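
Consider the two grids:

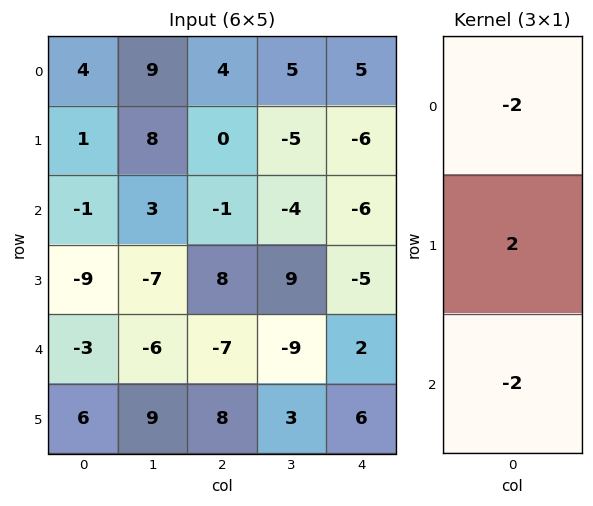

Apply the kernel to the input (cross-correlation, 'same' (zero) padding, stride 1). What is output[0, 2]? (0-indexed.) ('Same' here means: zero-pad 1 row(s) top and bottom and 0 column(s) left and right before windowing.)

The receptive field on the zero-padded input at this output position is [0 / 4 / 0]. Elementwise product with the kernel and sum: 0·-2 + 4·2 + 0·-2.

8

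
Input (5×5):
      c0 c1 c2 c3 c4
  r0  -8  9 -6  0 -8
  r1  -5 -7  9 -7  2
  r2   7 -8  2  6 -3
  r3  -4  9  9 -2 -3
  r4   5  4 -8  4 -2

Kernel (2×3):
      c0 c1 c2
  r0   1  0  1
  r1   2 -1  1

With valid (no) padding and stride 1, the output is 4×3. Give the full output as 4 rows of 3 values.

-8 -21 13
28 -26 6
1 5 16
3 27 -16

Output[0,0]: The receptive field on the input at this output position is [-8 9 -6 / -5 -7 9]. Elementwise product with the kernel and sum: -8·1 + -6·1 + -5·2 + -7·-1 + 9·1.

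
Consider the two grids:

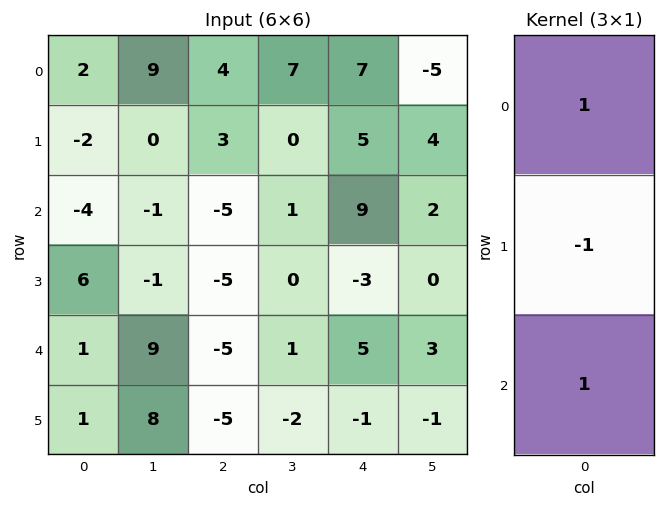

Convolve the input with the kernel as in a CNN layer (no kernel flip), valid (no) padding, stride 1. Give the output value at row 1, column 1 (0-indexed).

The receptive field on the input at this output position is [0 / -1 / -1]. Elementwise product with the kernel and sum: 0·1 + -1·-1 + -1·1.

0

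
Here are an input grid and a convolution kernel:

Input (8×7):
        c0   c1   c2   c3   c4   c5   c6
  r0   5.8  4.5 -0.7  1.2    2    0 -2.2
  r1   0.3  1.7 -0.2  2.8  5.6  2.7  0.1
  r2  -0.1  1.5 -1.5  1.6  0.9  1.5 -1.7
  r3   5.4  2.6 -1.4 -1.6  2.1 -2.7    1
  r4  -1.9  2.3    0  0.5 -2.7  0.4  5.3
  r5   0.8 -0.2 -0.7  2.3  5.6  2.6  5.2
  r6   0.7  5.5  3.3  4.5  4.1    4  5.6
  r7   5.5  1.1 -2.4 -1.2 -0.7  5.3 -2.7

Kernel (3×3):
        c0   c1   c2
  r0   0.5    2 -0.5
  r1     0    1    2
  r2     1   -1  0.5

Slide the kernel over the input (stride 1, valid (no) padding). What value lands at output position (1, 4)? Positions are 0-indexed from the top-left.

The receptive field on the input at this output position is [5.6 2.7 0.1 / 0.9 1.5 -1.7 / 2.1 -2.7 1]. Elementwise product with the kernel and sum: 5.6·0.5 + 2.7·2 + 0.1·-0.5 + 1.5·1 + -1.7·2 + 2.1·1 + -2.7·-1 + 1·0.5.

11.55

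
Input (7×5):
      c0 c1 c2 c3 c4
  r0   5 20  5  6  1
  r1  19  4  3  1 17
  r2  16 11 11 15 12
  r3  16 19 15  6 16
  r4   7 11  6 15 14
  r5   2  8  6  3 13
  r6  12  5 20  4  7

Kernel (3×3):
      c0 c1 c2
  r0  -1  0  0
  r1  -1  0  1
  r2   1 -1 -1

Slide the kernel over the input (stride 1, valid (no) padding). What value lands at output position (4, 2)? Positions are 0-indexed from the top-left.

10

The receptive field on the input at this output position is [6 15 14 / 6 3 13 / 20 4 7]. Elementwise product with the kernel and sum: 6·-1 + 6·-1 + 13·1 + 20·1 + 4·-1 + 7·-1.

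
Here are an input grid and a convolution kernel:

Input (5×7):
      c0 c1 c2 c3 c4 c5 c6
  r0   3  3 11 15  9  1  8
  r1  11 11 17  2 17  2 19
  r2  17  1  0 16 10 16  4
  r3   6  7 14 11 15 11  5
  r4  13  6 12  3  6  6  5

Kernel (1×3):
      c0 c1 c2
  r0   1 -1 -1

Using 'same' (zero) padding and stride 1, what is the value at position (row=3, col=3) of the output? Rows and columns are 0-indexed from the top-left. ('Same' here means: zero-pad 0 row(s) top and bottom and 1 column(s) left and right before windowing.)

-12

The receptive field on the zero-padded input at this output position is [14 11 15]. Elementwise product with the kernel and sum: 14·1 + 11·-1 + 15·-1.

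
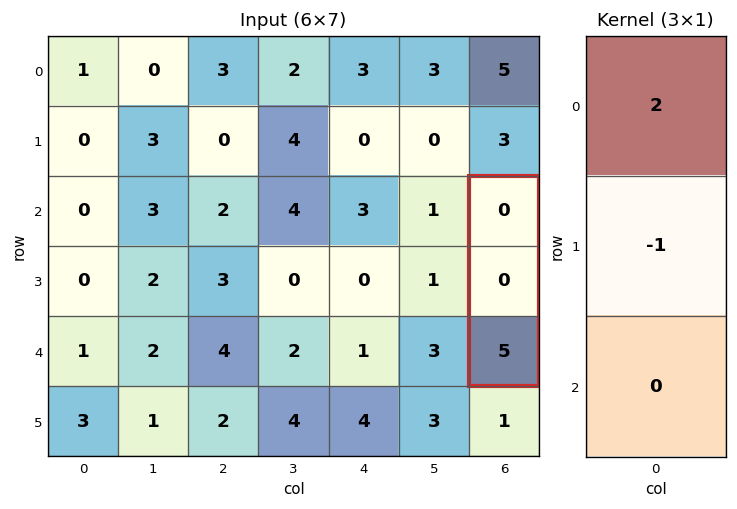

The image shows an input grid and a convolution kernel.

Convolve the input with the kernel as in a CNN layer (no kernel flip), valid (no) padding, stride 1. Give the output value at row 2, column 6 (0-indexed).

0

The receptive field on the input at this output position is [0 / 0 / 5]. Elementwise product with the kernel and sum: 0·2 + 0·-1.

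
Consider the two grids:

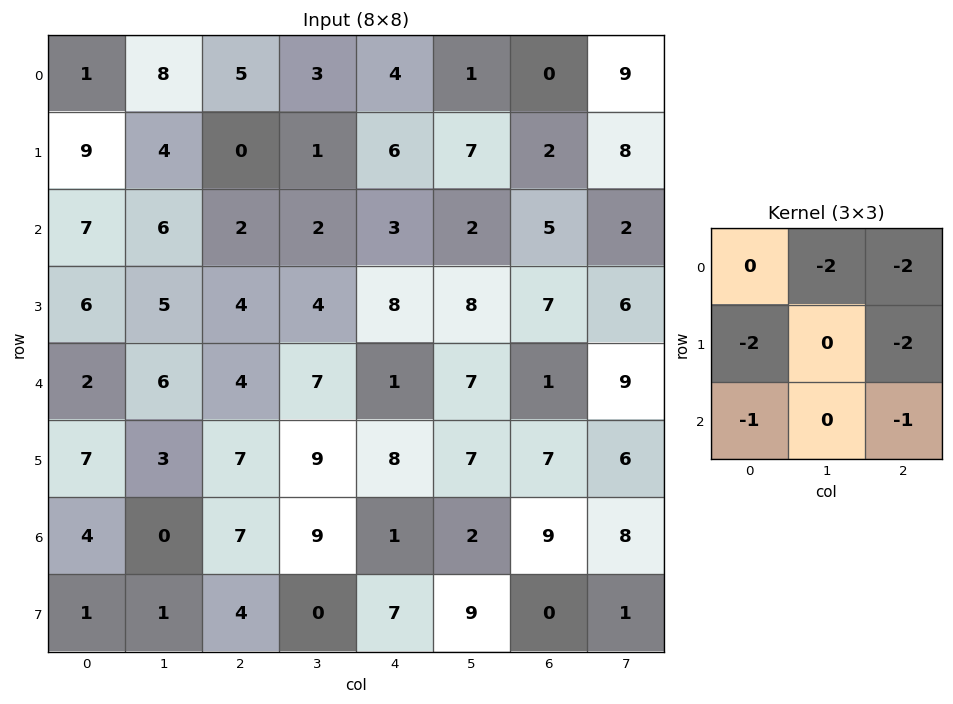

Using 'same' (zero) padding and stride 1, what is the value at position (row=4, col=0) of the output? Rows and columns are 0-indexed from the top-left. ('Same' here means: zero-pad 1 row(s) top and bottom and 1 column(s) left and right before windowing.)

-37

The receptive field on the zero-padded input at this output position is [0 6 5 / 0 2 6 / 0 7 3]. Elementwise product with the kernel and sum: 6·-2 + 5·-2 + 0·-2 + 6·-2 + 0·-1 + 3·-1.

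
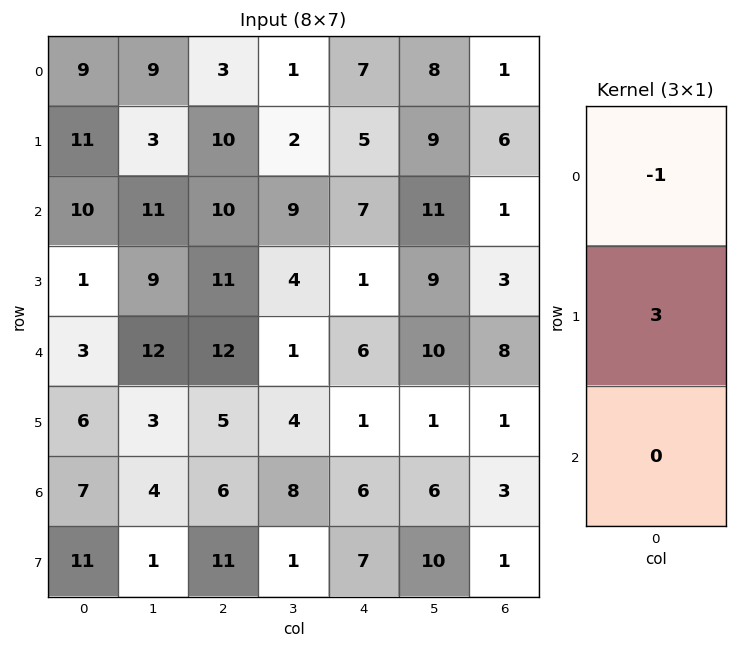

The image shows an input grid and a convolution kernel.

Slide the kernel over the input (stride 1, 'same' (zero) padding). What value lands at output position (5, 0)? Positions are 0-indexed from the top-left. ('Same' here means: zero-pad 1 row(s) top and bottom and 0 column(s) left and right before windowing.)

The receptive field on the zero-padded input at this output position is [3 / 6 / 7]. Elementwise product with the kernel and sum: 3·-1 + 6·3.

15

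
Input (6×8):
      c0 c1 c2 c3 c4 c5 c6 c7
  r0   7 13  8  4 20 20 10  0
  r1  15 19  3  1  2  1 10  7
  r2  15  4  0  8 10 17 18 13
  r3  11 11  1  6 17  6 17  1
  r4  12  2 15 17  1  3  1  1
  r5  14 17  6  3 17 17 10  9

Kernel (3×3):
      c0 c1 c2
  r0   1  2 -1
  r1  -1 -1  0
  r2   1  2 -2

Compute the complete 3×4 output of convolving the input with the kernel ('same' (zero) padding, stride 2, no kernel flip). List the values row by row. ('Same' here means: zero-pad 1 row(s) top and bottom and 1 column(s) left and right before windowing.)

-15 2 -21 -23
-4 21 14 17
-7 13 19 54

Output[0,0]: The receptive field on the zero-padded input at this output position is [0 0 0 / 0 7 13 / 0 15 19]. Elementwise product with the kernel and sum: 0·1 + 0·2 + 0·-1 + 0·-1 + 7·-1 + 0·1 + 15·2 + 19·-2.
Output[0,1]: The receptive field on the zero-padded input at this output position is [0 0 0 / 13 8 4 / 19 3 1]. Elementwise product with the kernel and sum: 0·1 + 0·2 + 0·-1 + 13·-1 + 8·-1 + 19·1 + 3·2 + 1·-2.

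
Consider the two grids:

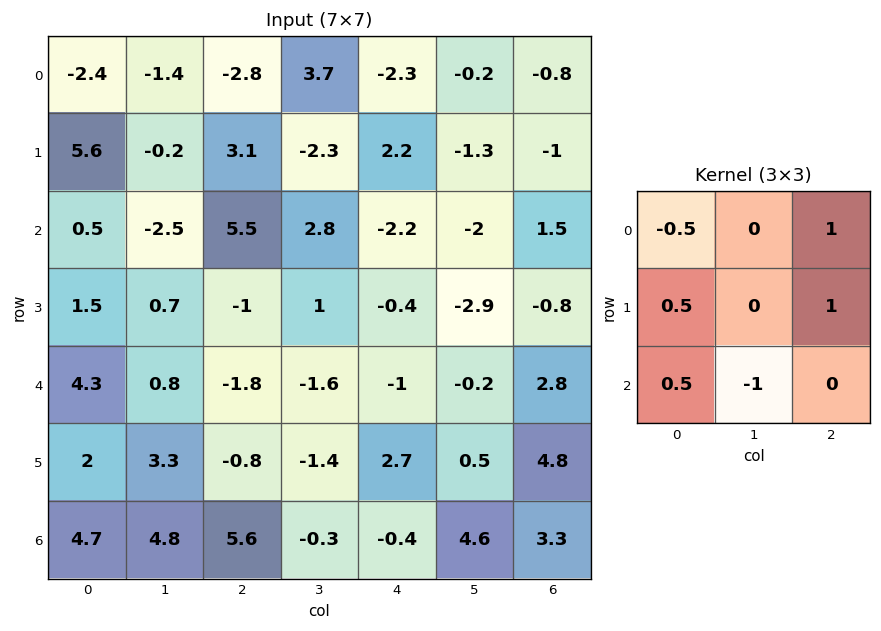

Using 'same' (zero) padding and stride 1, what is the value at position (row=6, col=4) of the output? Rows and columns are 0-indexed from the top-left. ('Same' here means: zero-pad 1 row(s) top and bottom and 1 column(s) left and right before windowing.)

5.65

The receptive field on the zero-padded input at this output position is [-1.4 2.7 0.5 / -0.3 -0.4 4.6 / 0 0 0]. Elementwise product with the kernel and sum: -1.4·-0.5 + 0.5·1 + -0.3·0.5 + 4.6·1 + 0·0.5 + 0·-1.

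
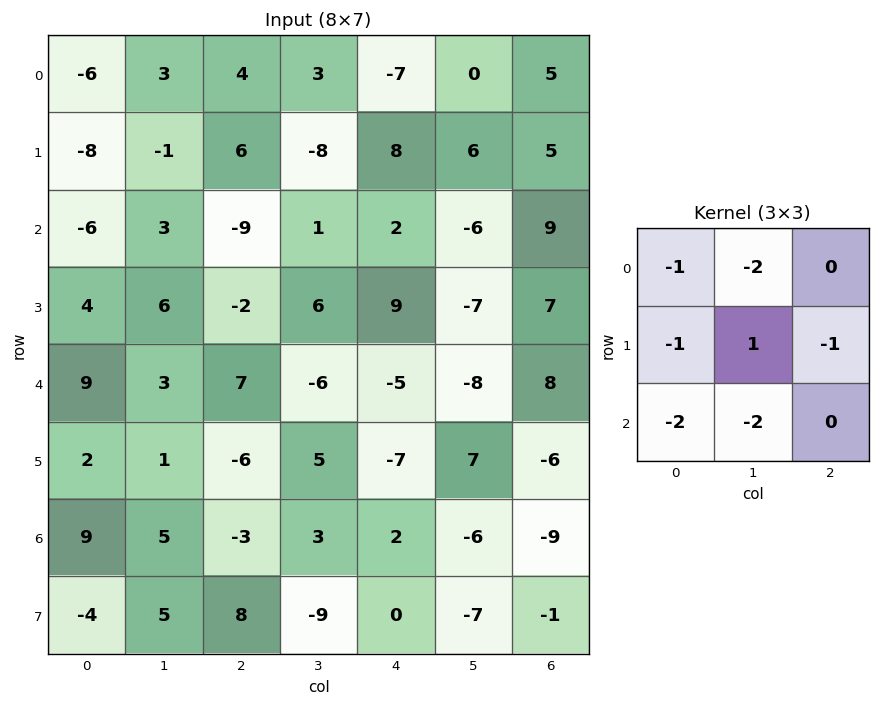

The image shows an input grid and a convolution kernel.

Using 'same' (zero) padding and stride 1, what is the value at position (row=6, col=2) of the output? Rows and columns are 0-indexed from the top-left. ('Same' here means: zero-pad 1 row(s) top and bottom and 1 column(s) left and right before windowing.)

The receptive field on the zero-padded input at this output position is [1 -6 5 / 5 -3 3 / 5 8 -9]. Elementwise product with the kernel and sum: 1·-1 + -6·-2 + 5·-1 + -3·1 + 3·-1 + 5·-2 + 8·-2.

-26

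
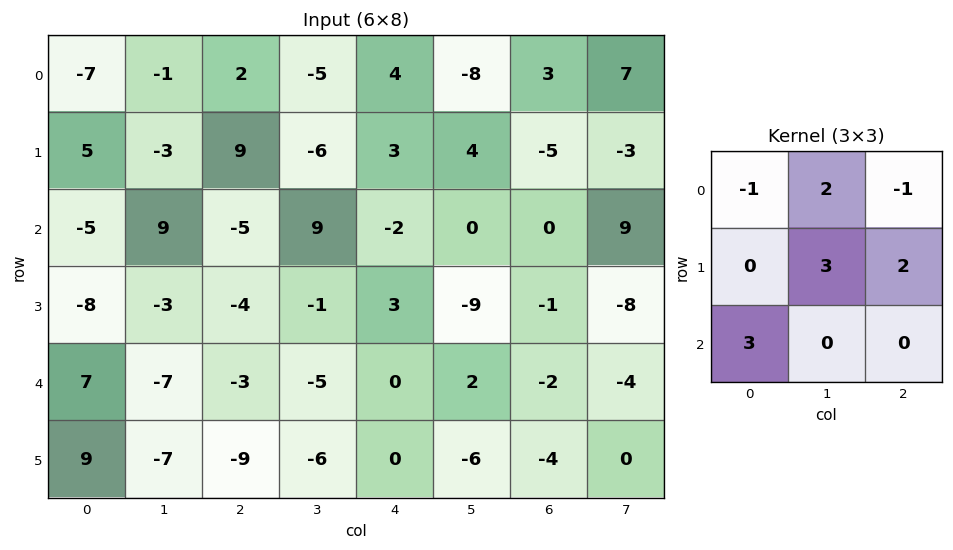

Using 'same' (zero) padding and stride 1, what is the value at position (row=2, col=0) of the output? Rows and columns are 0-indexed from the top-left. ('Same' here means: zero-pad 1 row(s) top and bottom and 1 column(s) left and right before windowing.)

The receptive field on the zero-padded input at this output position is [0 5 -3 / 0 -5 9 / 0 -8 -3]. Elementwise product with the kernel and sum: 0·-1 + 5·2 + -3·-1 + -5·3 + 9·2 + 0·3.

16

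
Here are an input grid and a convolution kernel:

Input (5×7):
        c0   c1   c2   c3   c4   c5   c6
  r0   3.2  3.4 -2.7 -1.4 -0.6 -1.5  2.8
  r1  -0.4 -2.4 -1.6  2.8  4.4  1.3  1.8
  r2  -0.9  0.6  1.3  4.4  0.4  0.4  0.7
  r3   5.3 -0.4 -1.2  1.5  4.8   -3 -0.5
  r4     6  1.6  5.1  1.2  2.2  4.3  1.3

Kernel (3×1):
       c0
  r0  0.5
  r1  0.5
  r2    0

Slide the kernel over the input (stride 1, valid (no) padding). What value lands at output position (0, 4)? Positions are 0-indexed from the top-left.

The receptive field on the input at this output position is [-0.6 / 4.4 / 0.4]. Elementwise product with the kernel and sum: -0.6·0.5 + 4.4·0.5.

1.9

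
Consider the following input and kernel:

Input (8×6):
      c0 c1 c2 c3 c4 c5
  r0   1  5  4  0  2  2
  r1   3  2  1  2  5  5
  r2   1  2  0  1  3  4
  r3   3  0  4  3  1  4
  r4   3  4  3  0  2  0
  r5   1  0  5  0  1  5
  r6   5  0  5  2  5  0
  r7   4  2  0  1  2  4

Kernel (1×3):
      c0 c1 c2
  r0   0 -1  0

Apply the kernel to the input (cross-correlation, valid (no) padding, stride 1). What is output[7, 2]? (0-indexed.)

The receptive field on the input at this output position is [0 1 2]. Elementwise product with the kernel and sum: 1·-1.

-1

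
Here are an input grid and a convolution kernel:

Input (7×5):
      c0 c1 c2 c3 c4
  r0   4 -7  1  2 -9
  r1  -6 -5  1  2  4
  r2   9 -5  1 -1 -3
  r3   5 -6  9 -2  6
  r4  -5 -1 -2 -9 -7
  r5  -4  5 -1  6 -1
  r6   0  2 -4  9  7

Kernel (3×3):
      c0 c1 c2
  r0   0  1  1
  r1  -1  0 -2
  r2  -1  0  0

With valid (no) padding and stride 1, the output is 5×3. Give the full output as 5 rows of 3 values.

Output[0,0]: The receptive field on the input at this output position is [4 -7 1 / -6 -5 1 / 9 -5 1]. Elementwise product with the kernel and sum: -7·1 + 1·1 + -6·-1 + 1·-2 + 9·-1.
Output[0,1]: The receptive field on the input at this output position is [-7 1 2 / -5 1 2 / -5 1 -1]. Elementwise product with the kernel and sum: 1·1 + 2·1 + -5·-1 + 2·-2 + -5·-1.

-11 9 -17
-20 16 2
-22 11 -23
16 21 21
3 -30 -9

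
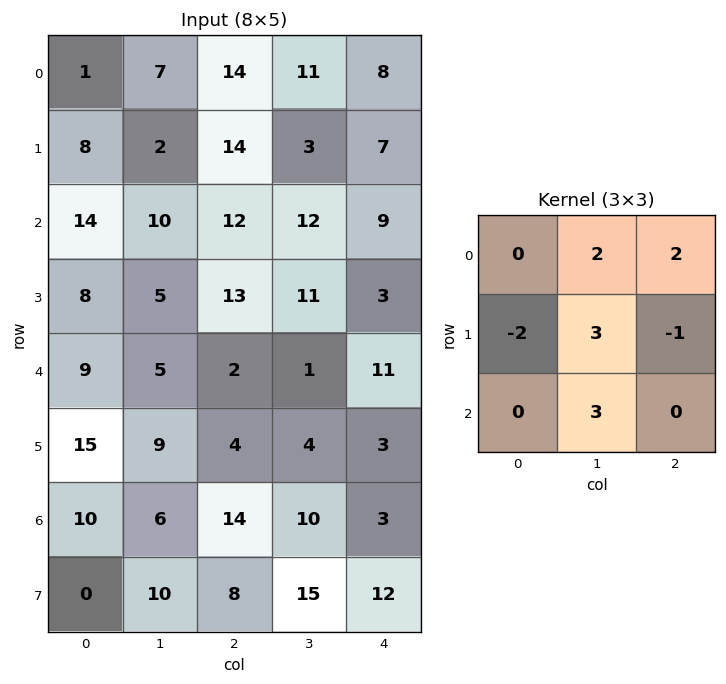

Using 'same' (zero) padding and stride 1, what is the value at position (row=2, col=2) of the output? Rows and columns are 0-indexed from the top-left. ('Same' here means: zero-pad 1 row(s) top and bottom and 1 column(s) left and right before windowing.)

The receptive field on the zero-padded input at this output position is [2 14 3 / 10 12 12 / 5 13 11]. Elementwise product with the kernel and sum: 14·2 + 3·2 + 10·-2 + 12·3 + 12·-1 + 13·3.

77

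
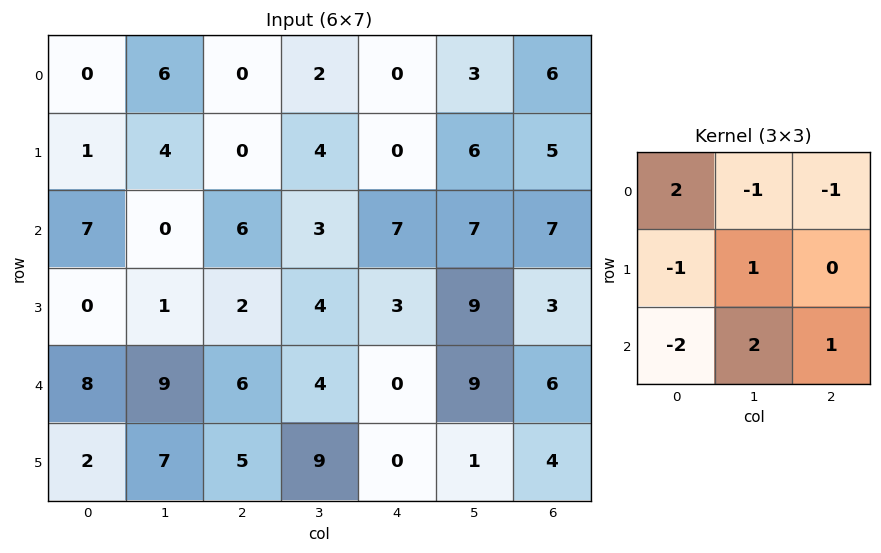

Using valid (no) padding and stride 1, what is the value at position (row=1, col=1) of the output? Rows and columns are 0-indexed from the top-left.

The receptive field on the input at this output position is [4 0 4 / 0 6 3 / 1 2 4]. Elementwise product with the kernel and sum: 4·2 + 0·-1 + 4·-1 + 0·-1 + 6·1 + 1·-2 + 2·2 + 4·1.

16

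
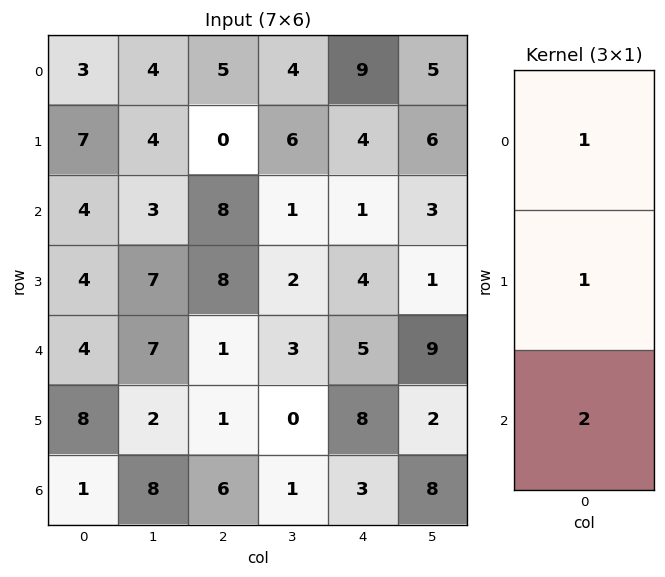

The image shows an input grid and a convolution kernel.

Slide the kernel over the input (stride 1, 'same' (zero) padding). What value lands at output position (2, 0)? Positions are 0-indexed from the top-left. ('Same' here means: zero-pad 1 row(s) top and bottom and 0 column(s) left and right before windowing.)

The receptive field on the zero-padded input at this output position is [7 / 4 / 4]. Elementwise product with the kernel and sum: 7·1 + 4·1 + 4·2.

19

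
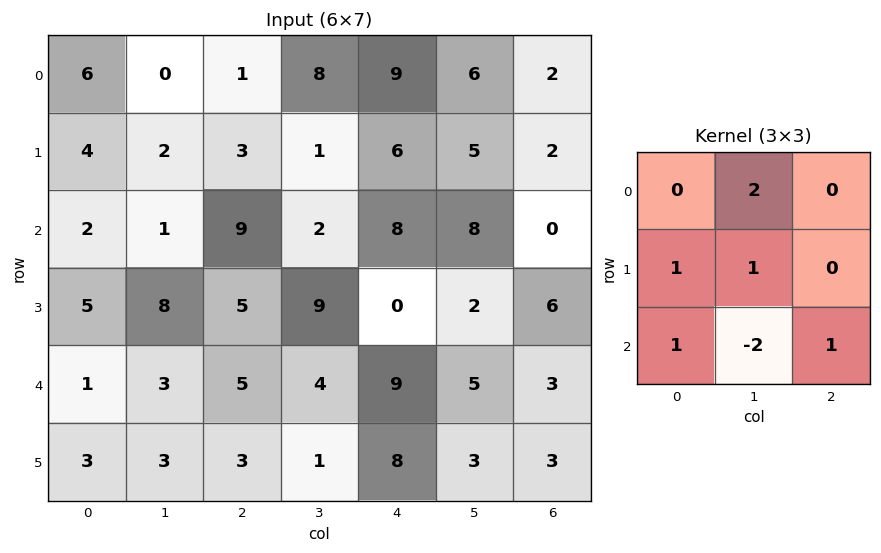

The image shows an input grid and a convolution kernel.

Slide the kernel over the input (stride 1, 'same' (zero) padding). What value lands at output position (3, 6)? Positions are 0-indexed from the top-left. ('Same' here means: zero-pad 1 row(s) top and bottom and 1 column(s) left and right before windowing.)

The receptive field on the zero-padded input at this output position is [8 0 0 / 2 6 0 / 5 3 0]. Elementwise product with the kernel and sum: 0·2 + 2·1 + 6·1 + 5·1 + 3·-2 + 0·1.

7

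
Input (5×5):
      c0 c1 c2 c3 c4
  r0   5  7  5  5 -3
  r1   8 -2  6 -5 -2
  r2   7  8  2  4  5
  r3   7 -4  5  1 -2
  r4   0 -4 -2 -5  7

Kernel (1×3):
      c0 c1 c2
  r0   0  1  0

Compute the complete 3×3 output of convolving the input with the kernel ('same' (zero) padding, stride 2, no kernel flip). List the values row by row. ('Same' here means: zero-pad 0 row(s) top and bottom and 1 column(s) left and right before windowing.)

Output[0,0]: The receptive field on the zero-padded input at this output position is [0 5 7]. Elementwise product with the kernel and sum: 5·1.
Output[0,1]: The receptive field on the zero-padded input at this output position is [7 5 5]. Elementwise product with the kernel and sum: 5·1.

5 5 -3
7 2 5
0 -2 7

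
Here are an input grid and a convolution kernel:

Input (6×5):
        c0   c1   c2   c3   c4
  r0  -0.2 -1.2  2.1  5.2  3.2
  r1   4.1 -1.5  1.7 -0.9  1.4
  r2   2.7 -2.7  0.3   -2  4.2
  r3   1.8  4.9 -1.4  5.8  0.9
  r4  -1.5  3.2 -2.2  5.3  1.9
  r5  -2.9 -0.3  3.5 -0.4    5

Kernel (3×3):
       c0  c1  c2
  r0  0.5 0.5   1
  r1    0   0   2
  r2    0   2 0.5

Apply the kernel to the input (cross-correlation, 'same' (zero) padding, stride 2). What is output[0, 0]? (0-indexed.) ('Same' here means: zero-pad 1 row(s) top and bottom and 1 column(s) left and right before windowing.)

The receptive field on the zero-padded input at this output position is [0 0 0 / 0 -0.2 -1.2 / 0 4.1 -1.5]. Elementwise product with the kernel and sum: 0·0.5 + 0·0.5 + 0·1 + -1.2·2 + 4.1·2 + -1.5·0.5.

5.05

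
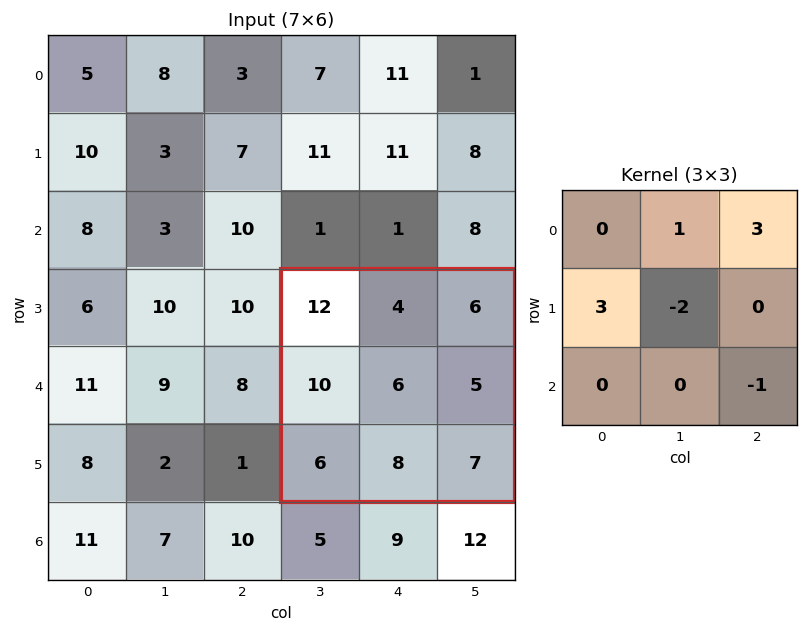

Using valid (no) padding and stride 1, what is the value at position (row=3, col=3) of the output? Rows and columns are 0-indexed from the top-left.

33

The receptive field on the input at this output position is [12 4 6 / 10 6 5 / 6 8 7]. Elementwise product with the kernel and sum: 4·1 + 6·3 + 10·3 + 6·-2 + 7·-1.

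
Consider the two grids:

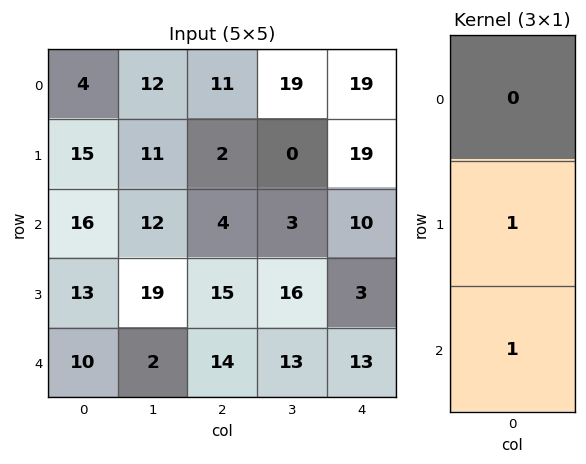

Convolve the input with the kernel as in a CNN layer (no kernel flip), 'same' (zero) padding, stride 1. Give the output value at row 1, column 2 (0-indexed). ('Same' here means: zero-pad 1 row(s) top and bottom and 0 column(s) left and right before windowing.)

The receptive field on the zero-padded input at this output position is [11 / 2 / 4]. Elementwise product with the kernel and sum: 2·1 + 4·1.

6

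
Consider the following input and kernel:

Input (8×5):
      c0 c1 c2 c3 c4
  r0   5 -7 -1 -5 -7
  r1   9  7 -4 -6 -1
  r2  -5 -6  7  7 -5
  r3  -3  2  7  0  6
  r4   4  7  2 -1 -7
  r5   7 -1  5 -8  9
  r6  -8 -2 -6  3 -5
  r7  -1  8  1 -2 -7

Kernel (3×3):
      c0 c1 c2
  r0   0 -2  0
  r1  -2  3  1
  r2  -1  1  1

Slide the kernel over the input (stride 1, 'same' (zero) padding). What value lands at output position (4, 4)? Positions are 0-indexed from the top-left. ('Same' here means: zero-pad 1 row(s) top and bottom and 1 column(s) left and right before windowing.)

The receptive field on the zero-padded input at this output position is [0 6 0 / -1 -7 0 / -8 9 0]. Elementwise product with the kernel and sum: 6·-2 + -1·-2 + -7·3 + 0·1 + -8·-1 + 9·1 + 0·1.

-14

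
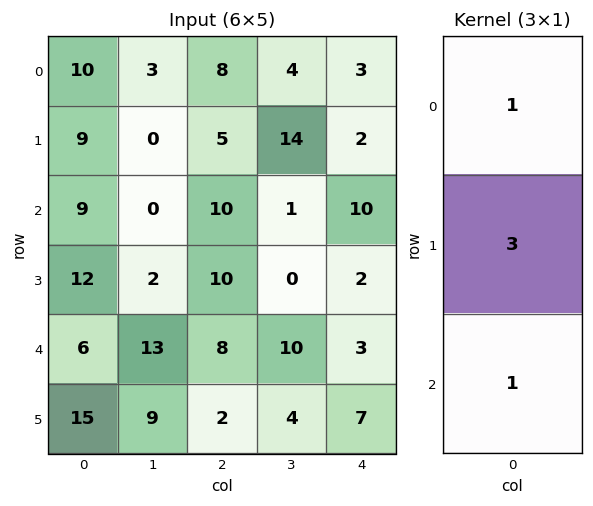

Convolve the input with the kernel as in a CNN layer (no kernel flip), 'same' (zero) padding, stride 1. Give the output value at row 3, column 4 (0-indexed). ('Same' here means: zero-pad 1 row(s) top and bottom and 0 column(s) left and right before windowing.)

The receptive field on the zero-padded input at this output position is [10 / 2 / 3]. Elementwise product with the kernel and sum: 10·1 + 2·3 + 3·1.

19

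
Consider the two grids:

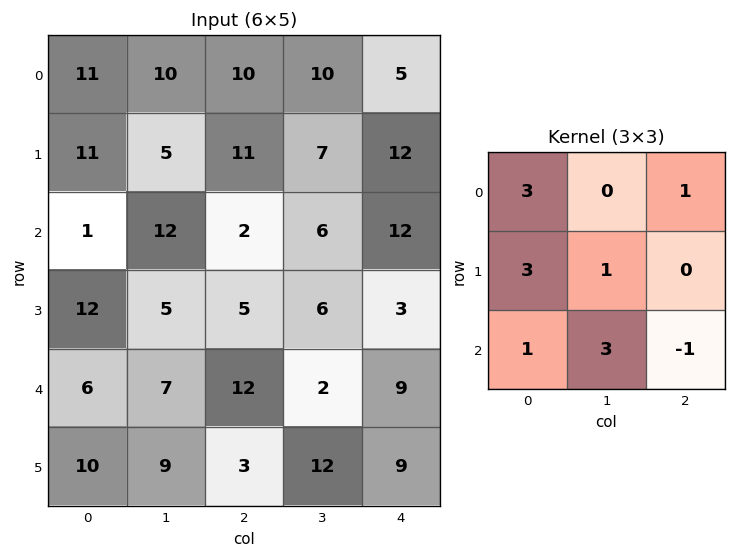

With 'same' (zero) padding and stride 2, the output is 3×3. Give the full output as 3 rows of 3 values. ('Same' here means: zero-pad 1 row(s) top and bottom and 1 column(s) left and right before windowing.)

39 71 78
37 74 66
32 60 72

Output[0,0]: The receptive field on the zero-padded input at this output position is [0 0 0 / 0 11 10 / 0 11 5]. Elementwise product with the kernel and sum: 0·3 + 0·1 + 0·3 + 11·1 + 0·1 + 11·3 + 5·-1.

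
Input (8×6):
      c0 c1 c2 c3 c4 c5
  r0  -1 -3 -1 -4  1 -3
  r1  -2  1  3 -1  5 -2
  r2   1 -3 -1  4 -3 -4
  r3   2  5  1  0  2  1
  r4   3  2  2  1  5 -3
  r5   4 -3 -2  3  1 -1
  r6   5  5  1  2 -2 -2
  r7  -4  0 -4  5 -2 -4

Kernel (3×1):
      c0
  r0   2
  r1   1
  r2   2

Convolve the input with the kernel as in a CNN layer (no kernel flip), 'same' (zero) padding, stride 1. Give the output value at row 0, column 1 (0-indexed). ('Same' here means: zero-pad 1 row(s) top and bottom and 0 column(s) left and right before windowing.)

-1

The receptive field on the zero-padded input at this output position is [0 / -3 / 1]. Elementwise product with the kernel and sum: 0·2 + -3·1 + 1·2.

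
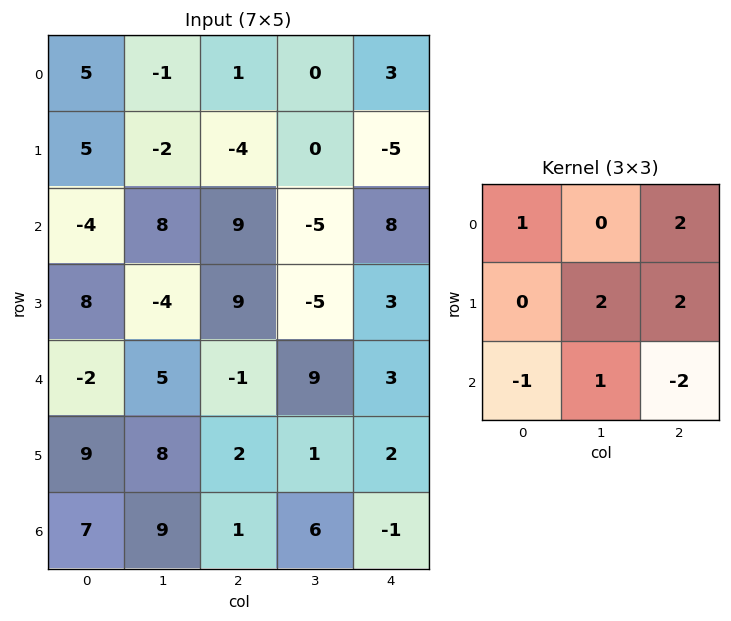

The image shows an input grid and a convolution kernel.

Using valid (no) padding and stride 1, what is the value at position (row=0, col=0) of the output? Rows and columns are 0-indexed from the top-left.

The receptive field on the input at this output position is [5 -1 1 / 5 -2 -4 / -4 8 9]. Elementwise product with the kernel and sum: 5·1 + 1·2 + -2·2 + -4·2 + -4·-1 + 8·1 + 9·-2.

-11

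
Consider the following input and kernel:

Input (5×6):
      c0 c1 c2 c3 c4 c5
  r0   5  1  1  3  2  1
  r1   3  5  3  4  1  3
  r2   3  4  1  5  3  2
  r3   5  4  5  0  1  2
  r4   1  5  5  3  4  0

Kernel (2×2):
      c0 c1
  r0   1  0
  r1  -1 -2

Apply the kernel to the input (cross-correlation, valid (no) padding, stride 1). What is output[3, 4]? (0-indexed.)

-3

The receptive field on the input at this output position is [1 2 / 4 0]. Elementwise product with the kernel and sum: 1·1 + 4·-1 + 0·-2.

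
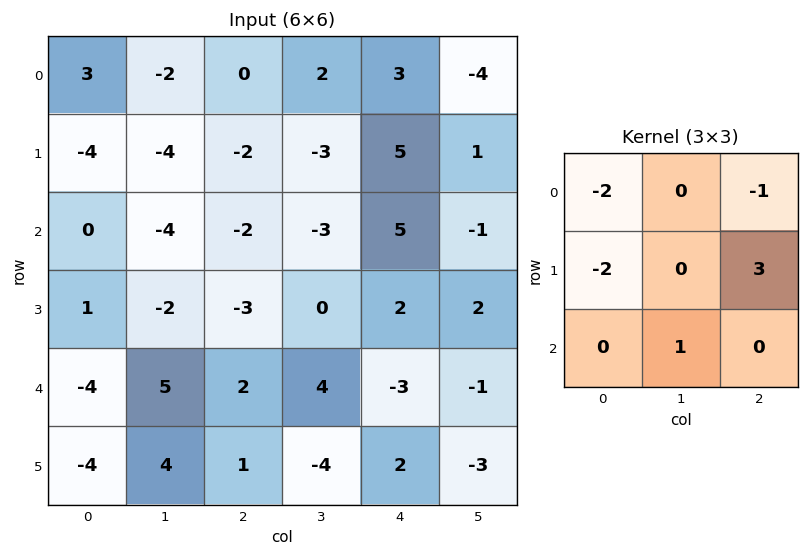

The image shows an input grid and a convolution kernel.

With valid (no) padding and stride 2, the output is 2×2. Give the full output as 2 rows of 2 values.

-8 13
-4 15

Output[0,0]: The receptive field on the input at this output position is [3 -2 0 / -4 -4 -2 / 0 -4 -2]. Elementwise product with the kernel and sum: 3·-2 + 0·-1 + -4·-2 + -2·3 + -4·1.
Output[0,1]: The receptive field on the input at this output position is [0 2 3 / -2 -3 5 / -2 -3 5]. Elementwise product with the kernel and sum: 0·-2 + 3·-1 + -2·-2 + 5·3 + -3·1.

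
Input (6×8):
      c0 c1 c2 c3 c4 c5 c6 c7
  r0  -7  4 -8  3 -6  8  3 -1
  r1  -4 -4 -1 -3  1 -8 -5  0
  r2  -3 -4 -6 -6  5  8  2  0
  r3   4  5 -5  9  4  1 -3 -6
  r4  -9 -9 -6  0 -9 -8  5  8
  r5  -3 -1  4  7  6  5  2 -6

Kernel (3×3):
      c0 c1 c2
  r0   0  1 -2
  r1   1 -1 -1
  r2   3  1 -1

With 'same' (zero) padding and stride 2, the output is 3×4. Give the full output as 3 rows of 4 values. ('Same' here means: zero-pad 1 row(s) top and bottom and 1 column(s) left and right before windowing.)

Output[0,0]: The receptive field on the zero-padded input at this output position is [0 0 0 / 0 -7 4 / 0 -4 -4]. Elementwise product with the kernel and sum: 0·1 + 0·-2 + 0·1 + -7·-1 + 4·-1 + 0·3 + -4·1 + -4·-1.
Output[0,1]: The receptive field on the zero-padded input at this output position is [0 0 0 / 4 -8 3 / -4 -1 -3]. Elementwise product with the kernel and sum: 0·1 + 0·-2 + 4·1 + -8·-1 + 3·-1 + -4·3 + -1·1 + -3·-1.

3 -1 1 -23
10 14 28 7
10 -32 41 11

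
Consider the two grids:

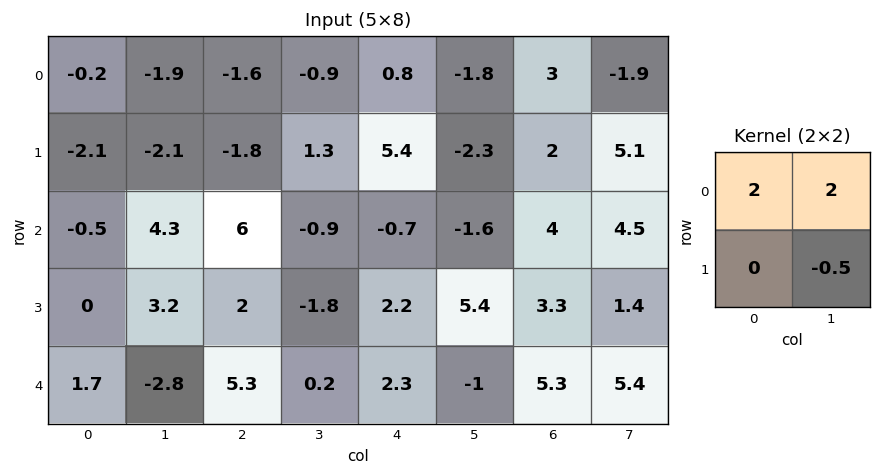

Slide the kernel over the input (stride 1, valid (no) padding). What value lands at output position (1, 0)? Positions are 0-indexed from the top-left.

The receptive field on the input at this output position is [-2.1 -2.1 / -0.5 4.3]. Elementwise product with the kernel and sum: -2.1·2 + -2.1·2 + 4.3·-0.5.

-10.55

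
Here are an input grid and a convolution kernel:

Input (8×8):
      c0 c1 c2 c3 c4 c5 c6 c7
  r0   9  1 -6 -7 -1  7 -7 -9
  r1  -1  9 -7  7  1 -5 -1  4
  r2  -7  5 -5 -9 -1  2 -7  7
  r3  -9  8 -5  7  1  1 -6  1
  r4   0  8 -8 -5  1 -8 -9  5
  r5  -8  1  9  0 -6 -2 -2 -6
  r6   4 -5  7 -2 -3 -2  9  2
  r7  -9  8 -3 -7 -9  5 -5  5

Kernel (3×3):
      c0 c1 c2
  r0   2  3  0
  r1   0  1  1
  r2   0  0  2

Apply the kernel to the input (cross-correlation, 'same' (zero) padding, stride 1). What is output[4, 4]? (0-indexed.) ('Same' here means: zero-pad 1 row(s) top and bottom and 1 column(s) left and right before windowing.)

The receptive field on the zero-padded input at this output position is [7 1 1 / -5 1 -8 / 0 -6 -2]. Elementwise product with the kernel and sum: 7·2 + 1·3 + 1·1 + -8·1 + -2·2.

6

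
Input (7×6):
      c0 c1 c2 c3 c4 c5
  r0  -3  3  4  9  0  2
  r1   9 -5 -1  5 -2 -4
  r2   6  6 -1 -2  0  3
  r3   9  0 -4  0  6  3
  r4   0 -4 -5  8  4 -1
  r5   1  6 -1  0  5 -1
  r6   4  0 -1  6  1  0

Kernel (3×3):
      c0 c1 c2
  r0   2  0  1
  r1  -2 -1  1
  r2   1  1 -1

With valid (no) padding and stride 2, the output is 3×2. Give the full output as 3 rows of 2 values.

-3 0
-10 11
-9 5

Output[0,0]: The receptive field on the input at this output position is [-3 3 4 / 9 -5 -1 / 6 6 -1]. Elementwise product with the kernel and sum: -3·2 + 4·1 + 9·-2 + -5·-1 + -1·1 + 6·1 + 6·1 + -1·-1.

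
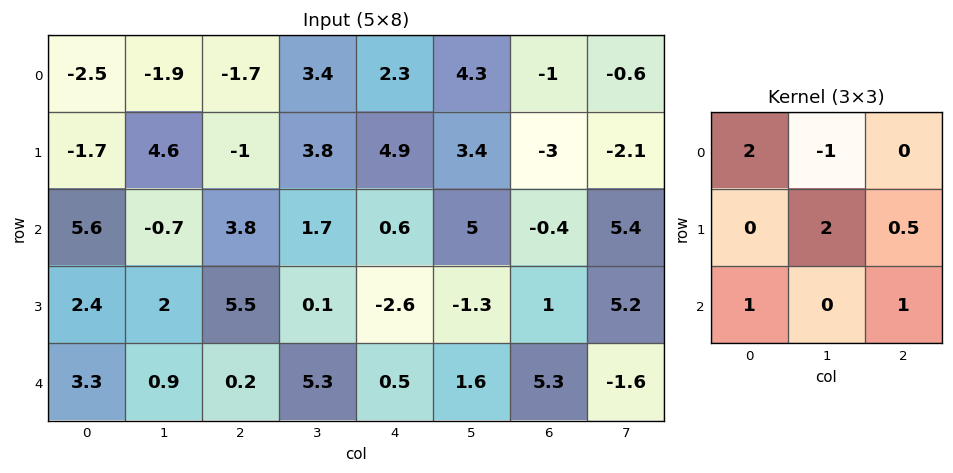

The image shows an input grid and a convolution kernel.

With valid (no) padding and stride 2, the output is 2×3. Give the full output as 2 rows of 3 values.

15 7.65 5.8
22.15 5.5 -0.1

Output[0,0]: The receptive field on the input at this output position is [-2.5 -1.9 -1.7 / -1.7 4.6 -1 / 5.6 -0.7 3.8]. Elementwise product with the kernel and sum: -2.5·2 + -1.9·-1 + 4.6·2 + -1·0.5 + 5.6·1 + 3.8·1.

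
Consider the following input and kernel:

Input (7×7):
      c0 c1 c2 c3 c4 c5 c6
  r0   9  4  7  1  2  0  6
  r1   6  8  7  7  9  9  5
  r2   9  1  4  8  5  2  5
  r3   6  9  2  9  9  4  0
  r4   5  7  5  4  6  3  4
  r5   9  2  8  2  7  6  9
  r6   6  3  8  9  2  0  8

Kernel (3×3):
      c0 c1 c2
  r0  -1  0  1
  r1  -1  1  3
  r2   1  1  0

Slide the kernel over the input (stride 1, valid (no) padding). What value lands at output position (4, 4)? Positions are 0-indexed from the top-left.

26

The receptive field on the input at this output position is [6 3 4 / 7 6 9 / 2 0 8]. Elementwise product with the kernel and sum: 6·-1 + 4·1 + 7·-1 + 6·1 + 9·3 + 2·1 + 0·1.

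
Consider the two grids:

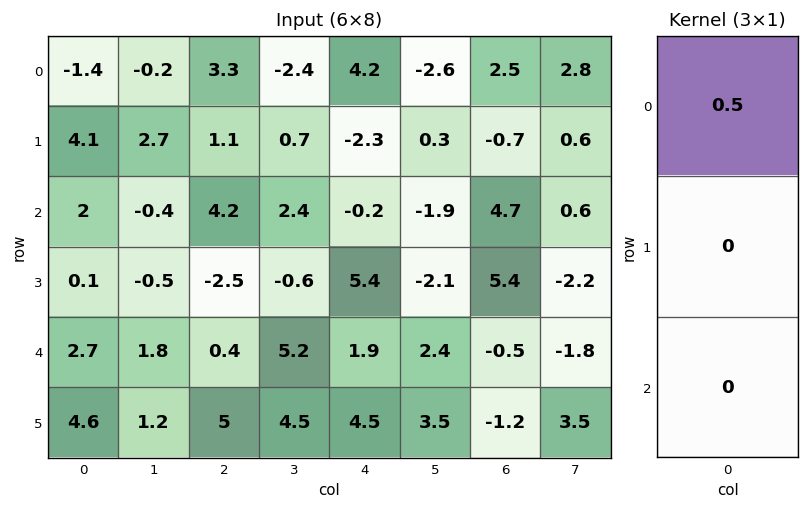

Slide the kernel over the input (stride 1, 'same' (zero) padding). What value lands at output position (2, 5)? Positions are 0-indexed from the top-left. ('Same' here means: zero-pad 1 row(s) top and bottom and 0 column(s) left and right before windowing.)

The receptive field on the zero-padded input at this output position is [0.3 / -1.9 / -2.1]. Elementwise product with the kernel and sum: 0.3·0.5.

0.15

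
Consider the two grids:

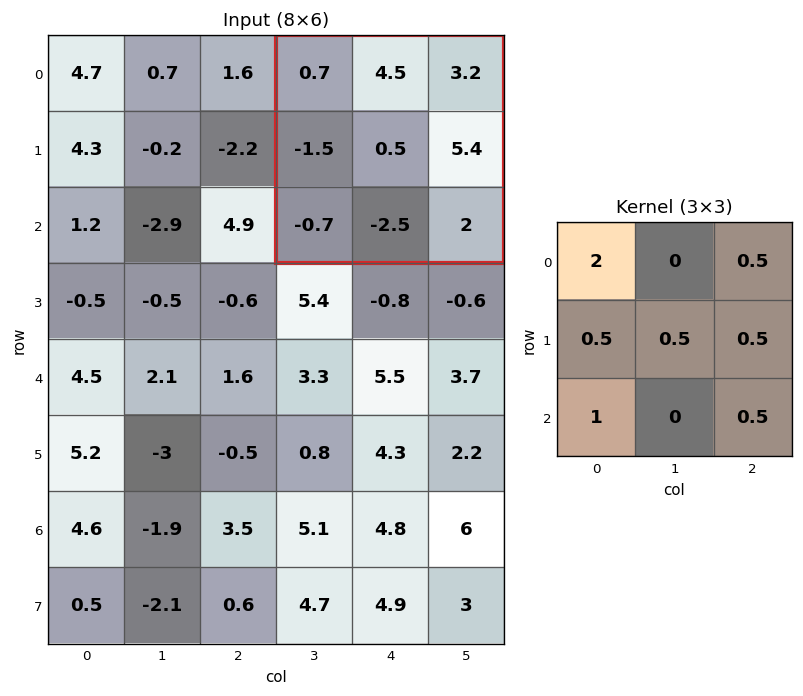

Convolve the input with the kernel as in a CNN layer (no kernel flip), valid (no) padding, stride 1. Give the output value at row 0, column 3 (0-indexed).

5.5

The receptive field on the input at this output position is [0.7 4.5 3.2 / -1.5 0.5 5.4 / -0.7 -2.5 2]. Elementwise product with the kernel and sum: 0.7·2 + 3.2·0.5 + -1.5·0.5 + 0.5·0.5 + 5.4·0.5 + -0.7·1 + 2·0.5.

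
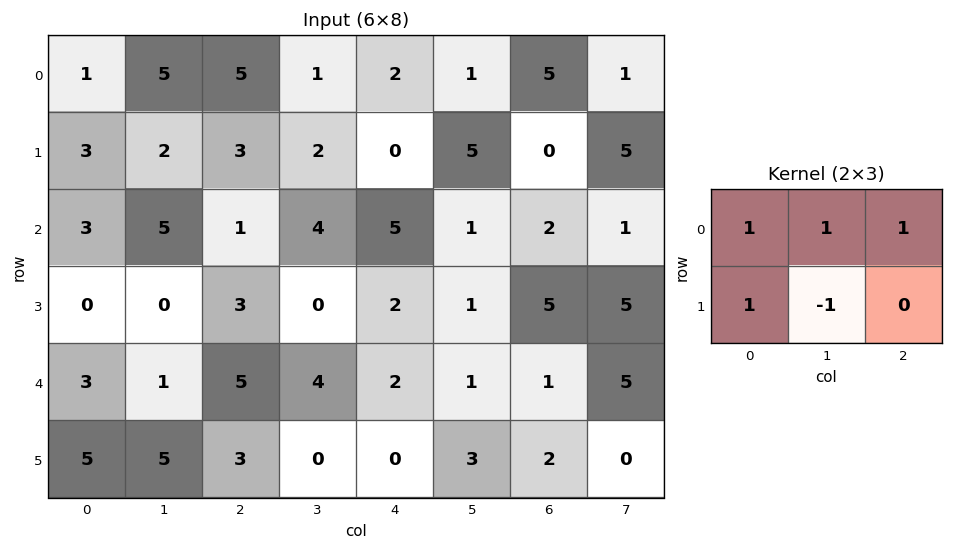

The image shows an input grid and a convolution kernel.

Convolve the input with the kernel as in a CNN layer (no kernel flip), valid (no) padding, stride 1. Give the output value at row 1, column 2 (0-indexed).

The receptive field on the input at this output position is [3 2 0 / 1 4 5]. Elementwise product with the kernel and sum: 3·1 + 2·1 + 0·1 + 1·1 + 4·-1.

2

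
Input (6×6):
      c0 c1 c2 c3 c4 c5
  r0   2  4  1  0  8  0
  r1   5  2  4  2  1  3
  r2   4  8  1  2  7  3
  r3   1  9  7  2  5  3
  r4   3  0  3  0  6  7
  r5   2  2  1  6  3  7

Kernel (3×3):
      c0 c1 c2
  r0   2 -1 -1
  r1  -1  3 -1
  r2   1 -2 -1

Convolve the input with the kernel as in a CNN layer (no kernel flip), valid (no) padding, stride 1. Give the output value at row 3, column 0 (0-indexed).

-23

The receptive field on the input at this output position is [1 9 7 / 3 0 3 / 2 2 1]. Elementwise product with the kernel and sum: 1·2 + 9·-1 + 7·-1 + 3·-1 + 0·3 + 3·-1 + 2·1 + 2·-2 + 1·-1.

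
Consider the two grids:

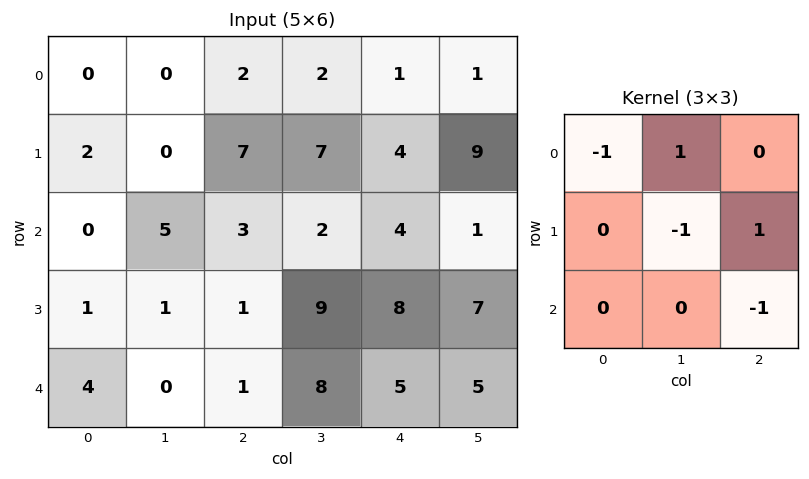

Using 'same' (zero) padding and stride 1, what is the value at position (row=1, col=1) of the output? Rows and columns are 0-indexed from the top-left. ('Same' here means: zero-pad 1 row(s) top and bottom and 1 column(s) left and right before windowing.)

The receptive field on the zero-padded input at this output position is [0 0 2 / 2 0 7 / 0 5 3]. Elementwise product with the kernel and sum: 0·-1 + 0·1 + 0·-1 + 7·1 + 3·-1.

4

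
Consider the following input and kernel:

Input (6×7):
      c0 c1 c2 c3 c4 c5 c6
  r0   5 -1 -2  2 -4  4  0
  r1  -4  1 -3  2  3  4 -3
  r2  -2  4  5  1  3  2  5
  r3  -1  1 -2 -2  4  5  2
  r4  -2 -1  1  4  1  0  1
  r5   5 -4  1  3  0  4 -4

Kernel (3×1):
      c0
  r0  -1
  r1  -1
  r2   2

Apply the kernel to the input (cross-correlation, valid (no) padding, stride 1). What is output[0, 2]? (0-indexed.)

15

The receptive field on the input at this output position is [-2 / -3 / 5]. Elementwise product with the kernel and sum: -2·-1 + -3·-1 + 5·2.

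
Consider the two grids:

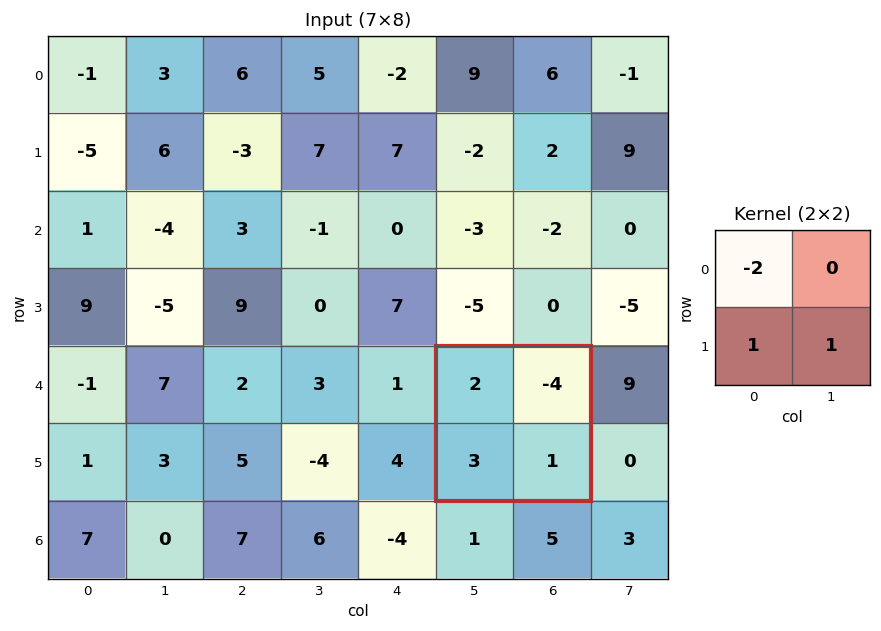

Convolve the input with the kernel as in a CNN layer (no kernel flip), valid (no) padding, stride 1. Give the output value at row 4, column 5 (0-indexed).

0

The receptive field on the input at this output position is [2 -4 / 3 1]. Elementwise product with the kernel and sum: 2·-2 + 3·1 + 1·1.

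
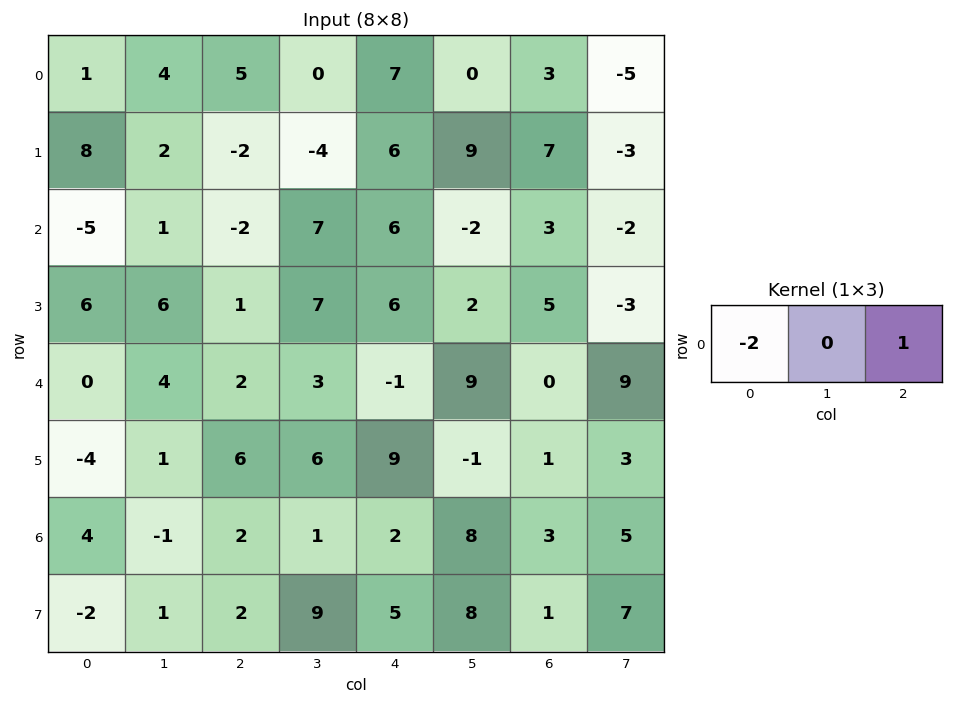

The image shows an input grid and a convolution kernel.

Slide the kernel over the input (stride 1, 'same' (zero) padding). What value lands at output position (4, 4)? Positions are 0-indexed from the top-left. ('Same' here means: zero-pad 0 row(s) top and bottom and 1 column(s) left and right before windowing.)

3

The receptive field on the zero-padded input at this output position is [3 -1 9]. Elementwise product with the kernel and sum: 3·-2 + 9·1.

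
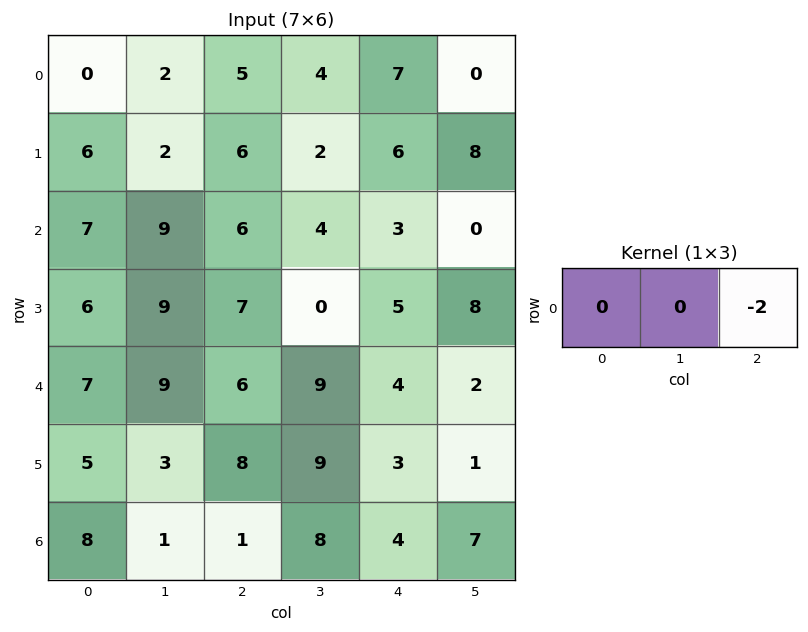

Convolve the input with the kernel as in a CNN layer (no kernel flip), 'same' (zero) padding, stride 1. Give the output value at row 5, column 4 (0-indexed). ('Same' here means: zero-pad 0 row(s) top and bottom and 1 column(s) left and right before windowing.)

-2

The receptive field on the zero-padded input at this output position is [9 3 1]. Elementwise product with the kernel and sum: 1·-2.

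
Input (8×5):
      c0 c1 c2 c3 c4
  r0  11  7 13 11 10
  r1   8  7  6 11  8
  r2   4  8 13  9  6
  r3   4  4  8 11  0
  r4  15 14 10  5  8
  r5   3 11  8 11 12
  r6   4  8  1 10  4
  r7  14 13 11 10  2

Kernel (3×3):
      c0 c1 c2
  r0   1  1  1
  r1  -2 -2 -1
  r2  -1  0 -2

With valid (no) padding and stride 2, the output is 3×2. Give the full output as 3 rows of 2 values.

Output[0,0]: The receptive field on the input at this output position is [11 7 13 / 8 7 6 / 4 8 13]. Elementwise product with the kernel and sum: 11·1 + 7·1 + 13·1 + 8·-2 + 7·-2 + 6·-1 + 4·-1 + 13·-2.

-35 -33
-34 -36
-3 -36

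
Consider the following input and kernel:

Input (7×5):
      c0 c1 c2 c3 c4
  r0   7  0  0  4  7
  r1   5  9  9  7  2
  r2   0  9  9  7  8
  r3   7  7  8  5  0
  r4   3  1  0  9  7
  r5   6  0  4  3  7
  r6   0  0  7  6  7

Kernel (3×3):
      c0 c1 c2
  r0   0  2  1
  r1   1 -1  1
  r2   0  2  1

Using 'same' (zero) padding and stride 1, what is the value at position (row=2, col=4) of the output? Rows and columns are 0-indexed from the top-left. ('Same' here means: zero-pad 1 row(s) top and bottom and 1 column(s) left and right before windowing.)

3

The receptive field on the zero-padded input at this output position is [7 2 0 / 7 8 0 / 5 0 0]. Elementwise product with the kernel and sum: 2·2 + 0·1 + 7·1 + 8·-1 + 0·1 + 0·2 + 0·1.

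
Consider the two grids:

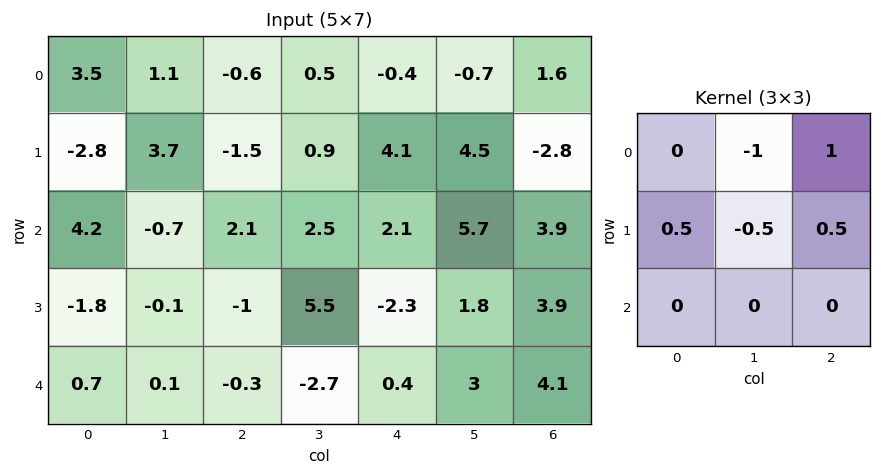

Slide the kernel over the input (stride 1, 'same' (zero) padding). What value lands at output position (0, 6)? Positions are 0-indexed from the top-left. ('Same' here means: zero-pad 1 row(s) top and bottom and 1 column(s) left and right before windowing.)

The receptive field on the zero-padded input at this output position is [0 0 0 / -0.7 1.6 0 / 4.5 -2.8 0]. Elementwise product with the kernel and sum: 0·-1 + 0·1 + -0.7·0.5 + 1.6·-0.5 + 0·0.5.

-1.15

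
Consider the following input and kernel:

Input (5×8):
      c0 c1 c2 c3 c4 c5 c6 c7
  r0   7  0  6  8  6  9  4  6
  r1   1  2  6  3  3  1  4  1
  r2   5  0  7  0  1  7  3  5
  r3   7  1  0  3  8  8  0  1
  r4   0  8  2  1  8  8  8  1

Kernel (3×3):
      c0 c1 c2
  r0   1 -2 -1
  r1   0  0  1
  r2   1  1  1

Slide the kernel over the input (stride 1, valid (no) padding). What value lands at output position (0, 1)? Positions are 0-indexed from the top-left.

-10

The receptive field on the input at this output position is [0 6 8 / 2 6 3 / 0 7 0]. Elementwise product with the kernel and sum: 0·1 + 6·-2 + 8·-1 + 3·1 + 0·1 + 7·1 + 0·1.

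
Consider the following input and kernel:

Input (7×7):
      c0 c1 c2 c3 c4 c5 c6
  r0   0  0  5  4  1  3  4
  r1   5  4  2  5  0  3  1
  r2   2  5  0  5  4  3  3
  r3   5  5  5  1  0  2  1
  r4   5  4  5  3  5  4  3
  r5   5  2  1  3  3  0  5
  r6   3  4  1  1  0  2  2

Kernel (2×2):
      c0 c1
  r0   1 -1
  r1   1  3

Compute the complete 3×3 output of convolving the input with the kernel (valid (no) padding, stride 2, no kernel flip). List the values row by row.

17 18 7
17 3 7
12 12 4

Output[0,0]: The receptive field on the input at this output position is [0 0 / 5 4]. Elementwise product with the kernel and sum: 0·1 + 0·-1 + 5·1 + 4·3.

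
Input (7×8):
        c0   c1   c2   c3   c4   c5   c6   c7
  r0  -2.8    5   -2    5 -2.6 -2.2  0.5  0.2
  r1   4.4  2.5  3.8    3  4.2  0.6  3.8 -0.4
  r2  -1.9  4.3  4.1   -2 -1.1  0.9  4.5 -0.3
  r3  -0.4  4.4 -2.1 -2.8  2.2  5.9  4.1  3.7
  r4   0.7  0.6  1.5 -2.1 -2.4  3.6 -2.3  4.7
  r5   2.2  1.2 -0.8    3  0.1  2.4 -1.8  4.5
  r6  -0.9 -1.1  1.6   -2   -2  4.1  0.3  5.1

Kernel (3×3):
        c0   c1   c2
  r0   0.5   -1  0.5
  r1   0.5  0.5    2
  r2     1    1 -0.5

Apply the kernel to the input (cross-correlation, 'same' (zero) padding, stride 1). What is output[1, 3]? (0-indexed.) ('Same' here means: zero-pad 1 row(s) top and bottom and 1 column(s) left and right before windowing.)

The receptive field on the zero-padded input at this output position is [-2 5 -2.6 / 3.8 3 4.2 / 4.1 -2 -1.1]. Elementwise product with the kernel and sum: -2·0.5 + 5·-1 + -2.6·0.5 + 3.8·0.5 + 3·0.5 + 4.2·2 + 4.1·1 + -2·1 + -1.1·-0.5.

7.15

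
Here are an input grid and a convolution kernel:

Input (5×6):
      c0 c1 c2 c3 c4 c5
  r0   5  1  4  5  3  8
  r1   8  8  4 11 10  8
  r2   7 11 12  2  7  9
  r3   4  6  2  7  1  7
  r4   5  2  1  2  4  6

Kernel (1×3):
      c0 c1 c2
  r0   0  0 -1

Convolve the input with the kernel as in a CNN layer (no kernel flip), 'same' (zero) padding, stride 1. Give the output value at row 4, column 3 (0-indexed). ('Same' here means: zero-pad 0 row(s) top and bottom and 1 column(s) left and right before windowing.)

-4

The receptive field on the zero-padded input at this output position is [1 2 4]. Elementwise product with the kernel and sum: 4·-1.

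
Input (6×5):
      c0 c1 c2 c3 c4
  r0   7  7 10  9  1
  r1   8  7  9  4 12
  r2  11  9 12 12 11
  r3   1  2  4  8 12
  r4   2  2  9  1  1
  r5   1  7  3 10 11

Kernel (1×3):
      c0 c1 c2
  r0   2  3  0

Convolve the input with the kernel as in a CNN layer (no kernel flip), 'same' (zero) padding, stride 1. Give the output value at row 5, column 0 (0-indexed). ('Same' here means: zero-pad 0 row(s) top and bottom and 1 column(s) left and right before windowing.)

3

The receptive field on the zero-padded input at this output position is [0 1 7]. Elementwise product with the kernel and sum: 0·2 + 1·3.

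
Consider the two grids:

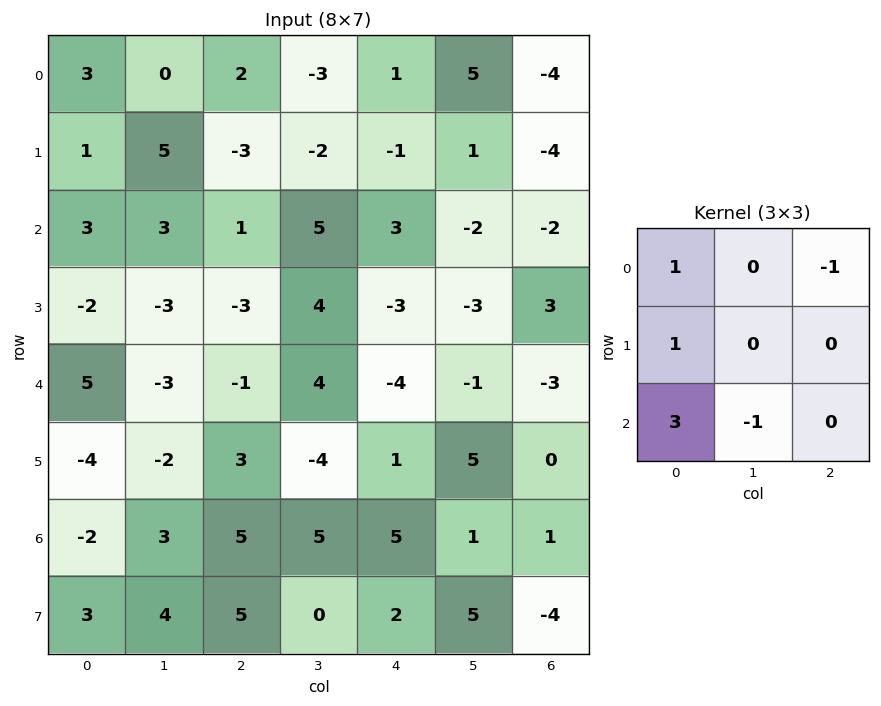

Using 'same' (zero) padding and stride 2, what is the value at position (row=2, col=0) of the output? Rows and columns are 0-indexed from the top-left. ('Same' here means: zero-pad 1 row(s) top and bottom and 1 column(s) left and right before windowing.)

The receptive field on the zero-padded input at this output position is [0 -2 -3 / 0 5 -3 / 0 -4 -2]. Elementwise product with the kernel and sum: 0·1 + -3·-1 + 0·1 + 0·3 + -4·-1.

7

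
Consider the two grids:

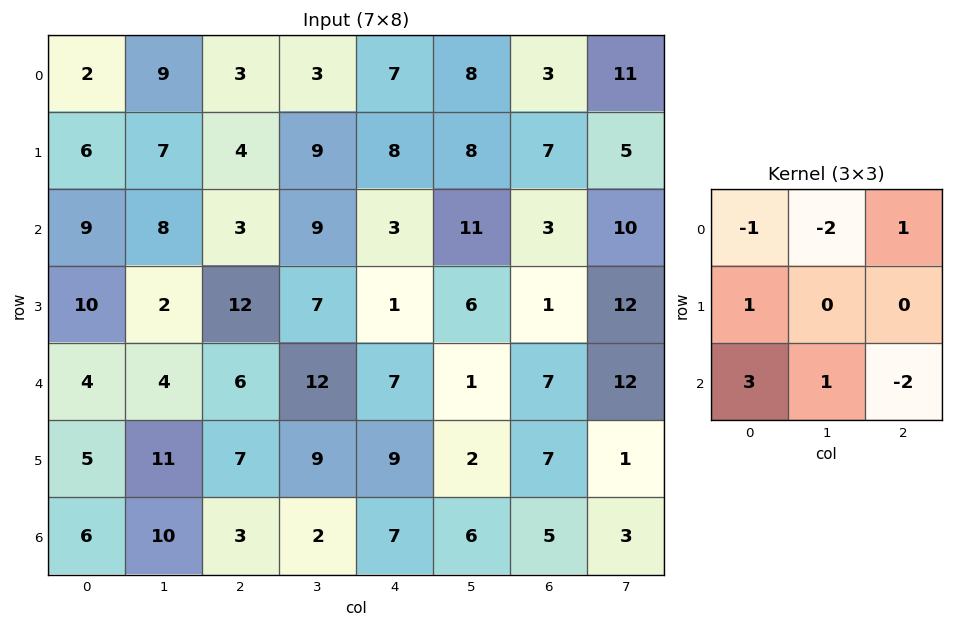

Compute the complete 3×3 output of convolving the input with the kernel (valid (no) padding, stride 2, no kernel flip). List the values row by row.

Output[0,0]: The receptive field on the input at this output position is [2 9 3 / 6 7 4 / 9 8 3]. Elementwise product with the kernel and sum: 2·-1 + 9·-2 + 3·1 + 6·1 + 9·3 + 8·1 + 3·-2.
Output[0,1]: The receptive field on the input at this output position is [3 3 7 / 4 9 8 / 3 9 3]. Elementwise product with the kernel and sum: 3·-1 + 3·-2 + 7·1 + 4·1 + 3·3 + 9·1 + 3·-2.

18 14 2
-8 10 -13
21 -19 24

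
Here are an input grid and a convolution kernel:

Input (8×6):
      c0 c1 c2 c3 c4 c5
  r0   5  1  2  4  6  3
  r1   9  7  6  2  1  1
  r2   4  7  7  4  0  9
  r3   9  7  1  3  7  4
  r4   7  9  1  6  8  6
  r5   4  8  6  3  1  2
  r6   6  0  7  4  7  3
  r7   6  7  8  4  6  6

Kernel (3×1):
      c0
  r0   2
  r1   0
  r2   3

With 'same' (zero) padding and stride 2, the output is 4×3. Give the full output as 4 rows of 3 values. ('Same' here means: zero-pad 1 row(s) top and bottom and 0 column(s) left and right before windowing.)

Output[0,0]: The receptive field on the zero-padded input at this output position is [0 / 5 / 9]. Elementwise product with the kernel and sum: 0·2 + 9·3.
Output[0,1]: The receptive field on the zero-padded input at this output position is [0 / 2 / 6]. Elementwise product with the kernel and sum: 0·2 + 6·3.

27 18 3
45 15 23
30 20 17
26 36 20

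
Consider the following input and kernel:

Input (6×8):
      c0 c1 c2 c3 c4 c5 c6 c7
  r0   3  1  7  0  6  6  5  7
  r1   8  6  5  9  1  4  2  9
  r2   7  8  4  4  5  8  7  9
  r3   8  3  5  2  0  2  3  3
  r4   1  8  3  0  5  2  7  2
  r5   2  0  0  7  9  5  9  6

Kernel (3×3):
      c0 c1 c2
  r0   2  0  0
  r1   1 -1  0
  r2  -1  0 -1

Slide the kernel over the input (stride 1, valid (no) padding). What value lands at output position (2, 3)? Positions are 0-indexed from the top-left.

8

The receptive field on the input at this output position is [4 5 8 / 2 0 2 / 0 5 2]. Elementwise product with the kernel and sum: 4·2 + 2·1 + 0·-1 + 0·-1 + 2·-1.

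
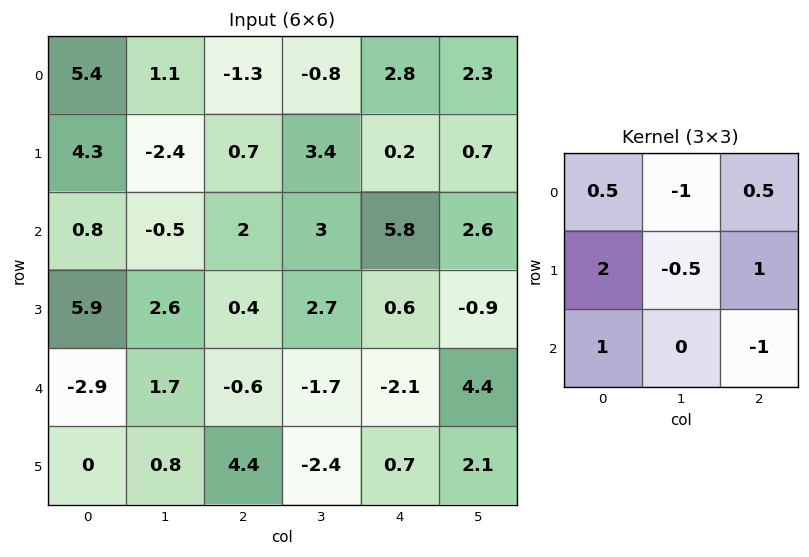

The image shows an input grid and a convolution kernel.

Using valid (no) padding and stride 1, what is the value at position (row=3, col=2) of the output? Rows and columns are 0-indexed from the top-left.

-0.95

The receptive field on the input at this output position is [0.4 2.7 0.6 / -0.6 -1.7 -2.1 / 4.4 -2.4 0.7]. Elementwise product with the kernel and sum: 0.4·0.5 + 2.7·-1 + 0.6·0.5 + -0.6·2 + -1.7·-0.5 + -2.1·1 + 4.4·1 + 0.7·-1.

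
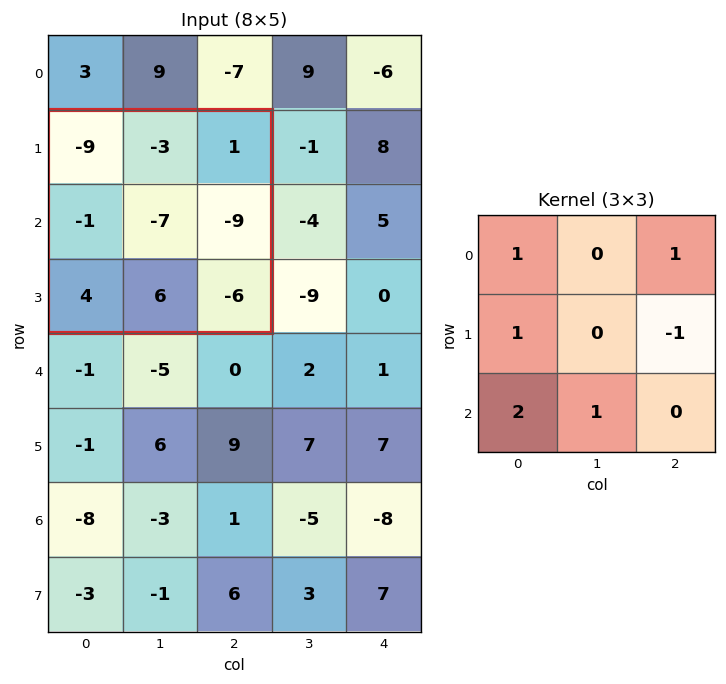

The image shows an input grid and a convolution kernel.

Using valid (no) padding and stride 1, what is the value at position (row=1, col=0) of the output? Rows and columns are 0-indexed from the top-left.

14

The receptive field on the input at this output position is [-9 -3 1 / -1 -7 -9 / 4 6 -6]. Elementwise product with the kernel and sum: -9·1 + 1·1 + -1·1 + -9·-1 + 4·2 + 6·1.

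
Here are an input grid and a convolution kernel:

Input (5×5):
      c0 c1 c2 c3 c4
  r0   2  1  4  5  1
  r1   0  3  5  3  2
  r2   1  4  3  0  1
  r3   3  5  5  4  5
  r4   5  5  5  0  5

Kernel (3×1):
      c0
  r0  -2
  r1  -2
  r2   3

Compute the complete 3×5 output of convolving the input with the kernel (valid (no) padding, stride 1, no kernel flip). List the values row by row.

-1 4 -9 -16 -3
7 1 -1 6 9
7 -3 -1 -8 3

Output[0,0]: The receptive field on the input at this output position is [2 / 0 / 1]. Elementwise product with the kernel and sum: 2·-2 + 0·-2 + 1·3.
Output[0,1]: The receptive field on the input at this output position is [1 / 3 / 4]. Elementwise product with the kernel and sum: 1·-2 + 3·-2 + 4·3.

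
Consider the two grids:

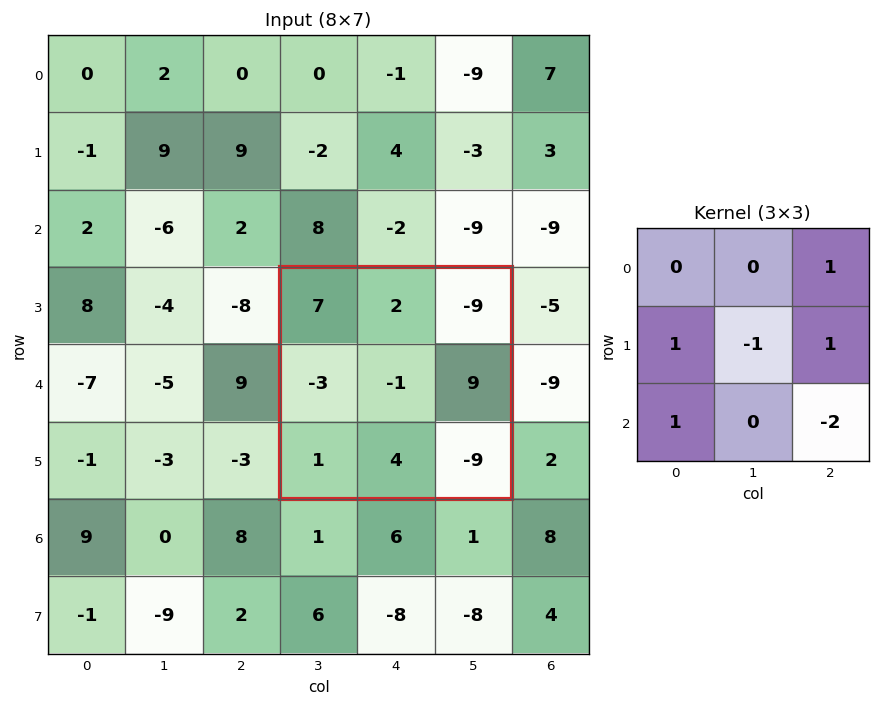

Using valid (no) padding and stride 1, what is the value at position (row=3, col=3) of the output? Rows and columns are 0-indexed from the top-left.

The receptive field on the input at this output position is [7 2 -9 / -3 -1 9 / 1 4 -9]. Elementwise product with the kernel and sum: -9·1 + -3·1 + -1·-1 + 9·1 + 1·1 + -9·-2.

17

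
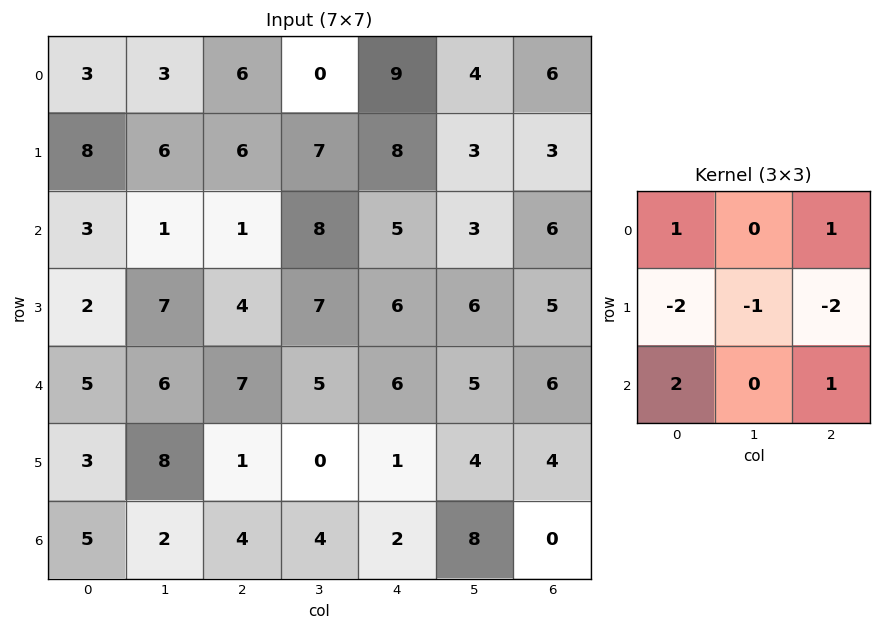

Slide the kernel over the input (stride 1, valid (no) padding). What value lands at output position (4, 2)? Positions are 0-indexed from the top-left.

19

The receptive field on the input at this output position is [7 5 6 / 1 0 1 / 4 4 2]. Elementwise product with the kernel and sum: 7·1 + 6·1 + 1·-2 + 0·-1 + 1·-2 + 4·2 + 2·1.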